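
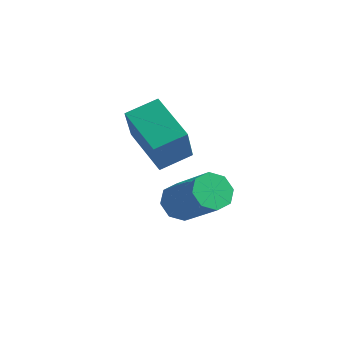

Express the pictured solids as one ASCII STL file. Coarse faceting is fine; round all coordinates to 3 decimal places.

solid 
facet normal -0.711 0.243 -0.660
outer loop
vertex -0.232 3.094 -3.472
vertex -0.717 2.912 -3.017
vertex -0.381 3.496 -3.164
endloop
endfacet
facet normal 0.644 0.601 -0.473
outer loop
vertex -0.232 3.094 -3.472
vertex -0.381 3.496 -3.164
vertex 1.183 2.61 -2.159
endloop
endfacet
facet normal 0.644 0.602 -0.472
outer loop
vertex 1.183 2.61 -2.159
vertex -0.381 3.496 -3.164
vertex 1.034 3.012 -1.85
endloop
endfacet
facet normal 0.711 -0.244 0.660
outer loop
vertex 1.183 2.61 -2.159
vertex 1.034 3.012 -1.85
vertex 0.697 2.428 -1.703
endloop
endfacet
facet normal -0.711 0.243 -0.660
outer loop
vertex -0.381 3.496 -3.164
vertex -0.717 2.912 -3.017
vertex -0.727 3.556 -2.769
endloop
endfacet
facet normal 0.257 0.963 0.078
outer loop
vertex -0.381 3.496 -3.164
vertex -0.727 3.556 -2.769
vertex 1.034 3.012 -1.85
endloop
endfacet
facet normal 0.257 0.963 0.079
outer loop
vertex 1.034 3.012 -1.85
vertex -0.727 3.556 -2.769
vertex 0.688 3.072 -1.456
endloop
endfacet
facet normal 0.710 -0.243 0.661
outer loop
vertex 1.034 3.012 -1.85
vertex 0.688 3.072 -1.456
vertex 0.697 2.428 -1.703
endloop
endfacet
facet normal -0.711 0.243 -0.659
outer loop
vertex -0.727 3.556 -2.769
vertex -0.717 2.912 -3.017
vertex -1.067 3.239 -2.519
endloop
endfacet
facet normal -0.281 0.762 0.584
outer loop
vertex -0.727 3.556 -2.769
vertex -1.067 3.239 -2.519
vertex 0.688 3.072 -1.456
endloop
endfacet
facet normal -0.282 0.761 0.585
outer loop
vertex 0.688 3.072 -1.456
vertex -1.067 3.239 -2.519
vertex 0.348 2.754 -1.206
endloop
endfacet
facet normal 0.712 -0.243 0.659
outer loop
vertex 0.688 3.072 -1.456
vertex 0.348 2.754 -1.206
vertex 0.697 2.428 -1.703
endloop
endfacet
facet normal -0.711 0.244 -0.660
outer loop
vertex -1.067 3.239 -2.519
vertex -0.717 2.912 -3.017
vertex -1.203 2.73 -2.561
endloop
endfacet
facet normal -0.655 0.113 0.747
outer loop
vertex -1.067 3.239 -2.519
vertex -1.203 2.73 -2.561
vertex 0.348 2.754 -1.206
endloop
endfacet
facet normal -0.655 0.113 0.747
outer loop
vertex 0.348 2.754 -1.206
vertex -1.203 2.73 -2.561
vertex 0.212 2.246 -1.248
endloop
endfacet
facet normal 0.711 -0.245 0.660
outer loop
vertex 0.348 2.754 -1.206
vertex 0.212 2.246 -1.248
vertex 0.697 2.428 -1.703
endloop
endfacet
facet normal -0.711 0.244 -0.660
outer loop
vertex -1.203 2.73 -2.561
vertex -0.717 2.912 -3.017
vertex -1.054 2.328 -2.87
endloop
endfacet
facet normal -0.644 -0.602 0.472
outer loop
vertex -1.203 2.73 -2.561
vertex -1.054 2.328 -2.87
vertex 0.212 2.246 -1.248
endloop
endfacet
facet normal -0.644 -0.601 0.473
outer loop
vertex 0.212 2.246 -1.248
vertex -1.054 2.328 -2.87
vertex 0.361 1.844 -1.556
endloop
endfacet
facet normal 0.711 -0.243 0.660
outer loop
vertex 0.212 2.246 -1.248
vertex 0.361 1.844 -1.556
vertex 0.697 2.428 -1.703
endloop
endfacet
facet normal -0.710 0.243 -0.661
outer loop
vertex -1.054 2.328 -2.87
vertex -0.717 2.912 -3.017
vertex -0.708 2.268 -3.264
endloop
endfacet
facet normal -0.257 -0.963 -0.079
outer loop
vertex -1.054 2.328 -2.87
vertex -0.708 2.268 -3.264
vertex 0.361 1.844 -1.556
endloop
endfacet
facet normal -0.257 -0.963 -0.078
outer loop
vertex 0.361 1.844 -1.556
vertex -0.708 2.268 -3.264
vertex 0.707 1.784 -1.951
endloop
endfacet
facet normal 0.711 -0.243 0.660
outer loop
vertex 0.361 1.844 -1.556
vertex 0.707 1.784 -1.951
vertex 0.697 2.428 -1.703
endloop
endfacet
facet normal -0.712 0.243 -0.659
outer loop
vertex -0.708 2.268 -3.264
vertex -0.717 2.912 -3.017
vertex -0.368 2.586 -3.514
endloop
endfacet
facet normal 0.282 -0.761 -0.584
outer loop
vertex -0.708 2.268 -3.264
vertex -0.368 2.586 -3.514
vertex 0.707 1.784 -1.951
endloop
endfacet
facet normal 0.281 -0.762 -0.584
outer loop
vertex 0.707 1.784 -1.951
vertex -0.368 2.586 -3.514
vertex 1.047 2.101 -2.201
endloop
endfacet
facet normal 0.711 -0.243 0.659
outer loop
vertex 0.707 1.784 -1.951
vertex 1.047 2.101 -2.201
vertex 0.697 2.428 -1.703
endloop
endfacet
facet normal -0.711 0.245 -0.660
outer loop
vertex -0.368 2.586 -3.514
vertex -0.717 2.912 -3.017
vertex -0.232 3.094 -3.472
endloop
endfacet
facet normal 0.655 -0.113 -0.747
outer loop
vertex -0.368 2.586 -3.514
vertex -0.232 3.094 -3.472
vertex 1.047 2.101 -2.201
endloop
endfacet
facet normal 0.655 -0.113 -0.747
outer loop
vertex 1.047 2.101 -2.201
vertex -0.232 3.094 -3.472
vertex 1.183 2.61 -2.159
endloop
endfacet
facet normal 0.711 -0.244 0.660
outer loop
vertex 1.047 2.101 -2.201
vertex 1.183 2.61 -2.159
vertex 0.697 2.428 -1.703
endloop
endfacet
facet normal -0.839 0.383 0.386
outer loop
vertex -1.946 1.846 0.973
vertex -1.379 2.733 1.326
vertex -2.248 2.598 -0.43
endloop
endfacet
facet normal -0.511 -0.799 -0.318
outer loop
vertex -0.821 1.947 -1.086
vertex -1.946 1.846 0.973
vertex -2.248 2.598 -0.43
endloop
endfacet
facet normal -0.839 0.383 0.386
outer loop
vertex -2.248 2.598 -0.43
vertex -1.379 2.733 1.326
vertex -1.681 3.485 -0.077
endloop
endfacet
facet normal -0.187 0.464 -0.866
outer loop
vertex -1.681 3.485 -0.077
vertex -0.821 1.947 -1.086
vertex -2.248 2.598 -0.43
endloop
endfacet
facet normal 0.187 -0.464 0.866
outer loop
vertex -1.946 1.846 0.973
vertex 0.048 2.082 0.67
vertex -1.379 2.733 1.326
endloop
endfacet
facet normal -0.511 -0.799 -0.318
outer loop
vertex -0.519 1.195 0.317
vertex -1.946 1.846 0.973
vertex -0.821 1.947 -1.086
endloop
endfacet
facet normal 0.187 -0.464 0.866
outer loop
vertex -0.519 1.195 0.317
vertex 0.048 2.082 0.67
vertex -1.946 1.846 0.973
endloop
endfacet
facet normal 0.511 0.799 0.318
outer loop
vertex -1.379 2.733 1.326
vertex 0.048 2.082 0.67
vertex -1.681 3.485 -0.077
endloop
endfacet
facet normal -0.187 0.464 -0.866
outer loop
vertex -0.254 2.834 -0.733
vertex -0.821 1.947 -1.086
vertex -1.681 3.485 -0.077
endloop
endfacet
facet normal 0.511 0.799 0.318
outer loop
vertex -1.681 3.485 -0.077
vertex 0.048 2.082 0.67
vertex -0.254 2.834 -0.733
endloop
endfacet
facet normal 0.839 -0.383 -0.386
outer loop
vertex -0.254 2.834 -0.733
vertex -0.519 1.195 0.317
vertex -0.821 1.947 -1.086
endloop
endfacet
facet normal 0.839 -0.383 -0.386
outer loop
vertex 0.048 2.082 0.67
vertex -0.519 1.195 0.317
vertex -0.254 2.834 -0.733
endloop
endfacet

endsolid


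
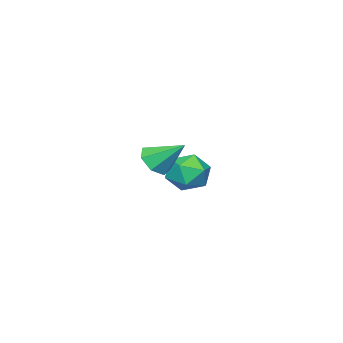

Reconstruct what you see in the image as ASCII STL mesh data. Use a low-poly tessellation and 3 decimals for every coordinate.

solid 
facet normal -0.778 0.090 0.621
outer loop
vertex -4.518 -2.488 -2.616
vertex -4.504 -3.734 -2.418
vertex -3.825 -2.97 -1.678
endloop
endfacet
facet normal -0.377 0.681 0.628
outer loop
vertex -4.518 -2.488 -2.616
vertex -3.825 -2.97 -1.678
vertex -3.357 -2.046 -2.398
endloop
endfacet
facet normal -0.349 0.936 -0.037
outer loop
vertex -4.518 -2.488 -2.616
vertex -3.357 -2.046 -2.398
vertex -3.746 -2.238 -3.583
endloop
endfacet
facet normal -0.734 0.504 -0.456
outer loop
vertex -4.518 -2.488 -2.616
vertex -3.746 -2.238 -3.583
vertex -4.455 -3.282 -3.595
endloop
endfacet
facet normal -0.999 -0.019 -0.049
outer loop
vertex -4.518 -2.488 -2.616
vertex -4.455 -3.282 -3.595
vertex -4.504 -3.734 -2.418
endloop
endfacet
facet normal 0.285 0.495 0.821
outer loop
vertex -3.357 -2.046 -2.398
vertex -3.825 -2.97 -1.678
vertex -2.625 -3.018 -2.065
endloop
endfacet
facet normal -0.365 -0.460 0.810
outer loop
vertex -3.825 -2.97 -1.678
vertex -4.504 -3.734 -2.418
vertex -3.334 -4.062 -2.077
endloop
endfacet
facet normal -0.721 -0.637 -0.275
outer loop
vertex -4.504 -3.734 -2.418
vertex -4.455 -3.282 -3.595
vertex -3.723 -4.254 -3.262
endloop
endfacet
facet normal -0.293 0.209 -0.933
outer loop
vertex -4.455 -3.282 -3.595
vertex -3.746 -2.238 -3.583
vertex -3.255 -3.33 -3.982
endloop
endfacet
facet normal 0.329 0.909 -0.255
outer loop
vertex -3.746 -2.238 -3.583
vertex -3.357 -2.046 -2.398
vertex -2.576 -2.566 -3.242
endloop
endfacet
facet normal 0.734 -0.504 0.456
outer loop
vertex -2.562 -3.812 -3.044
vertex -2.625 -3.018 -2.065
vertex -3.334 -4.062 -2.077
endloop
endfacet
facet normal 0.349 -0.936 0.037
outer loop
vertex -2.562 -3.812 -3.044
vertex -3.334 -4.062 -2.077
vertex -3.723 -4.254 -3.262
endloop
endfacet
facet normal 0.377 -0.681 -0.628
outer loop
vertex -2.562 -3.812 -3.044
vertex -3.723 -4.254 -3.262
vertex -3.255 -3.33 -3.982
endloop
endfacet
facet normal 0.778 -0.090 -0.621
outer loop
vertex -2.562 -3.812 -3.044
vertex -3.255 -3.33 -3.982
vertex -2.576 -2.566 -3.242
endloop
endfacet
facet normal 0.999 0.019 0.049
outer loop
vertex -2.562 -3.812 -3.044
vertex -2.576 -2.566 -3.242
vertex -2.625 -3.018 -2.065
endloop
endfacet
facet normal 0.293 -0.209 0.933
outer loop
vertex -3.334 -4.062 -2.077
vertex -2.625 -3.018 -2.065
vertex -3.825 -2.97 -1.678
endloop
endfacet
facet normal -0.329 -0.909 0.255
outer loop
vertex -3.723 -4.254 -3.262
vertex -3.334 -4.062 -2.077
vertex -4.504 -3.734 -2.418
endloop
endfacet
facet normal -0.285 -0.495 -0.821
outer loop
vertex -3.255 -3.33 -3.982
vertex -3.723 -4.254 -3.262
vertex -4.455 -3.282 -3.595
endloop
endfacet
facet normal 0.365 0.460 -0.810
outer loop
vertex -2.576 -2.566 -3.242
vertex -3.255 -3.33 -3.982
vertex -3.746 -2.238 -3.583
endloop
endfacet
facet normal 0.721 0.637 0.275
outer loop
vertex -2.625 -3.018 -2.065
vertex -2.576 -2.566 -3.242
vertex -3.357 -2.046 -2.398
endloop
endfacet
facet normal 0.130 -0.770 -0.624
outer loop
vertex 3.283 -0.814 0.547
vertex 2.422 -0.66 0.177
vertex 3.258 -0.298 -0.095
endloop
endfacet
facet normal 0.847 0.431 0.313
outer loop
vertex 3.283 -0.814 0.547
vertex 3.258 -0.298 -0.095
vertex 2.178 0.78 1.343
endloop
endfacet
facet normal 0.131 -0.771 -0.623
outer loop
vertex 3.258 -0.298 -0.095
vertex 2.422 -0.66 0.177
vertex 2.603 -0.055 -0.533
endloop
endfacet
facet normal 0.485 0.835 -0.262
outer loop
vertex 3.258 -0.298 -0.095
vertex 2.603 -0.055 -0.533
vertex 2.178 0.78 1.343
endloop
endfacet
facet normal 0.131 -0.771 -0.623
outer loop
vertex 2.603 -0.055 -0.533
vertex 2.422 -0.66 0.177
vertex 1.812 -0.267 -0.437
endloop
endfacet
facet normal -0.282 0.851 -0.443
outer loop
vertex 2.603 -0.055 -0.533
vertex 1.812 -0.267 -0.437
vertex 2.178 0.78 1.343
endloop
endfacet
facet normal 0.132 -0.770 -0.624
outer loop
vertex 1.812 -0.267 -0.437
vertex 2.422 -0.66 0.177
vertex 1.481 -0.776 0.121
endloop
endfacet
facet normal -0.879 0.468 -0.095
outer loop
vertex 1.812 -0.267 -0.437
vertex 1.481 -0.776 0.121
vertex 2.178 0.78 1.343
endloop
endfacet
facet normal 0.132 -0.770 -0.624
outer loop
vertex 1.481 -0.776 0.121
vertex 2.422 -0.66 0.177
vertex 1.859 -1.197 0.721
endloop
endfacet
facet normal -0.854 -0.026 0.520
outer loop
vertex 1.481 -0.776 0.121
vertex 1.859 -1.197 0.721
vertex 2.178 0.78 1.343
endloop
endfacet
facet normal 0.131 -0.770 -0.625
outer loop
vertex 1.859 -1.197 0.721
vertex 2.422 -0.66 0.177
vertex 2.661 -1.214 0.91
endloop
endfacet
facet normal -0.227 -0.259 0.939
outer loop
vertex 1.859 -1.197 0.721
vertex 2.661 -1.214 0.91
vertex 2.178 0.78 1.343
endloop
endfacet
facet normal 0.131 -0.770 -0.625
outer loop
vertex 2.661 -1.214 0.91
vertex 2.422 -0.66 0.177
vertex 3.283 -0.814 0.547
endloop
endfacet
facet normal 0.530 -0.056 0.846
outer loop
vertex 2.661 -1.214 0.91
vertex 3.283 -0.814 0.547
vertex 2.178 0.78 1.343
endloop
endfacet

endsolid


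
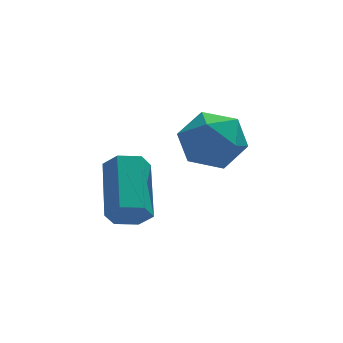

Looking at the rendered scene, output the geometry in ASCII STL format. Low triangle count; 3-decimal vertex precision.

solid 
facet normal -0.644 0.687 0.335
outer loop
vertex 1.437 1.383 2.825
vertex 0.827 0.517 3.429
vertex 1.743 1.11 3.974
endloop
endfacet
facet normal 0.001 0.973 0.231
outer loop
vertex 1.437 1.383 2.825
vertex 1.743 1.11 3.974
vertex 2.613 1.307 3.141
endloop
endfacet
facet normal 0.178 0.873 -0.453
outer loop
vertex 1.437 1.383 2.825
vertex 2.613 1.307 3.141
vertex 2.234 0.835 2.082
endloop
endfacet
facet normal -0.357 0.526 -0.772
outer loop
vertex 1.437 1.383 2.825
vertex 2.234 0.835 2.082
vertex 1.131 0.347 2.26
endloop
endfacet
facet normal -0.866 0.411 -0.285
outer loop
vertex 1.437 1.383 2.825
vertex 1.131 0.347 2.26
vertex 0.827 0.517 3.429
endloop
endfacet
facet normal 0.469 0.614 0.635
outer loop
vertex 2.613 1.307 3.141
vertex 1.743 1.11 3.974
vertex 2.729 0.393 3.94
endloop
endfacet
facet normal -0.576 0.152 0.803
outer loop
vertex 1.743 1.11 3.974
vertex 0.827 0.517 3.429
vertex 1.626 -0.095 4.118
endloop
endfacet
facet normal -0.935 -0.294 -0.200
outer loop
vertex 0.827 0.517 3.429
vertex 1.131 0.347 2.26
vertex 1.247 -0.567 3.059
endloop
endfacet
facet normal -0.112 -0.107 -0.988
outer loop
vertex 1.131 0.347 2.26
vertex 2.234 0.835 2.082
vertex 2.117 -0.37 2.226
endloop
endfacet
facet normal 0.755 0.454 -0.473
outer loop
vertex 2.234 0.835 2.082
vertex 2.613 1.307 3.141
vertex 3.033 0.223 2.771
endloop
endfacet
facet normal 0.357 -0.526 0.772
outer loop
vertex 2.423 -0.643 3.375
vertex 2.729 0.393 3.94
vertex 1.626 -0.095 4.118
endloop
endfacet
facet normal -0.178 -0.873 0.453
outer loop
vertex 2.423 -0.643 3.375
vertex 1.626 -0.095 4.118
vertex 1.247 -0.567 3.059
endloop
endfacet
facet normal -0.001 -0.973 -0.231
outer loop
vertex 2.423 -0.643 3.375
vertex 1.247 -0.567 3.059
vertex 2.117 -0.37 2.226
endloop
endfacet
facet normal 0.644 -0.687 -0.335
outer loop
vertex 2.423 -0.643 3.375
vertex 2.117 -0.37 2.226
vertex 3.033 0.223 2.771
endloop
endfacet
facet normal 0.866 -0.411 0.285
outer loop
vertex 2.423 -0.643 3.375
vertex 3.033 0.223 2.771
vertex 2.729 0.393 3.94
endloop
endfacet
facet normal 0.112 0.107 0.988
outer loop
vertex 1.626 -0.095 4.118
vertex 2.729 0.393 3.94
vertex 1.743 1.11 3.974
endloop
endfacet
facet normal -0.755 -0.454 0.473
outer loop
vertex 1.247 -0.567 3.059
vertex 1.626 -0.095 4.118
vertex 0.827 0.517 3.429
endloop
endfacet
facet normal -0.469 -0.614 -0.635
outer loop
vertex 2.117 -0.37 2.226
vertex 1.247 -0.567 3.059
vertex 1.131 0.347 2.26
endloop
endfacet
facet normal 0.576 -0.152 -0.803
outer loop
vertex 3.033 0.223 2.771
vertex 2.117 -0.37 2.226
vertex 2.234 0.835 2.082
endloop
endfacet
facet normal 0.935 0.294 0.200
outer loop
vertex 2.729 0.393 3.94
vertex 3.033 0.223 2.771
vertex 2.613 1.307 3.141
endloop
endfacet
facet normal -0.132 -0.872 -0.471
outer loop
vertex -0.942 -3.248 2.691
vertex -1.335 -2.911 2.177
vertex -0.613 -2.978 2.098
endloop
endfacet
facet normal 0.883 -0.321 0.344
outer loop
vertex -0.942 -3.248 2.691
vertex -0.613 -2.978 2.098
vertex -0.651 -1.347 3.717
endloop
endfacet
facet normal 0.883 -0.321 0.344
outer loop
vertex -0.651 -1.347 3.717
vertex -0.613 -2.978 2.098
vertex -0.322 -1.077 3.124
endloop
endfacet
facet normal 0.133 0.872 0.471
outer loop
vertex -0.651 -1.347 3.717
vertex -0.322 -1.077 3.124
vertex -1.045 -1.009 3.203
endloop
endfacet
facet normal -0.132 -0.872 -0.471
outer loop
vertex -0.613 -2.978 2.098
vertex -1.335 -2.911 2.177
vertex -1.006 -2.641 1.584
endloop
endfacet
facet normal 0.832 0.160 -0.531
outer loop
vertex -0.613 -2.978 2.098
vertex -1.006 -2.641 1.584
vertex -0.322 -1.077 3.124
endloop
endfacet
facet normal 0.831 0.160 -0.532
outer loop
vertex -0.322 -1.077 3.124
vertex -1.006 -2.641 1.584
vertex -0.716 -0.739 2.61
endloop
endfacet
facet normal 0.133 0.872 0.471
outer loop
vertex -0.322 -1.077 3.124
vertex -0.716 -0.739 2.61
vertex -1.045 -1.009 3.203
endloop
endfacet
facet normal -0.133 -0.872 -0.471
outer loop
vertex -1.006 -2.641 1.584
vertex -1.335 -2.911 2.177
vertex -1.729 -2.573 1.663
endloop
endfacet
facet normal -0.051 0.480 -0.876
outer loop
vertex -1.006 -2.641 1.584
vertex -1.729 -2.573 1.663
vertex -0.716 -0.739 2.61
endloop
endfacet
facet normal -0.051 0.480 -0.876
outer loop
vertex -0.716 -0.739 2.61
vertex -1.729 -2.573 1.663
vertex -1.438 -0.672 2.689
endloop
endfacet
facet normal 0.132 0.872 0.471
outer loop
vertex -0.716 -0.739 2.61
vertex -1.438 -0.672 2.689
vertex -1.045 -1.009 3.203
endloop
endfacet
facet normal -0.133 -0.872 -0.471
outer loop
vertex -1.729 -2.573 1.663
vertex -1.335 -2.911 2.177
vertex -2.058 -2.843 2.256
endloop
endfacet
facet normal -0.883 0.321 -0.344
outer loop
vertex -1.729 -2.573 1.663
vertex -2.058 -2.843 2.256
vertex -1.438 -0.672 2.689
endloop
endfacet
facet normal -0.883 0.321 -0.344
outer loop
vertex -1.438 -0.672 2.689
vertex -2.058 -2.843 2.256
vertex -1.767 -0.942 3.282
endloop
endfacet
facet normal 0.132 0.872 0.471
outer loop
vertex -1.438 -0.672 2.689
vertex -1.767 -0.942 3.282
vertex -1.045 -1.009 3.203
endloop
endfacet
facet normal -0.133 -0.872 -0.471
outer loop
vertex -2.058 -2.843 2.256
vertex -1.335 -2.911 2.177
vertex -1.664 -3.181 2.77
endloop
endfacet
facet normal -0.831 -0.160 0.532
outer loop
vertex -2.058 -2.843 2.256
vertex -1.664 -3.181 2.77
vertex -1.767 -0.942 3.282
endloop
endfacet
facet normal -0.832 -0.160 0.531
outer loop
vertex -1.767 -0.942 3.282
vertex -1.664 -3.181 2.77
vertex -1.374 -1.279 3.796
endloop
endfacet
facet normal 0.132 0.872 0.471
outer loop
vertex -1.767 -0.942 3.282
vertex -1.374 -1.279 3.796
vertex -1.045 -1.009 3.203
endloop
endfacet
facet normal -0.132 -0.872 -0.471
outer loop
vertex -1.664 -3.181 2.77
vertex -1.335 -2.911 2.177
vertex -0.942 -3.248 2.691
endloop
endfacet
facet normal 0.051 -0.480 0.876
outer loop
vertex -1.664 -3.181 2.77
vertex -0.942 -3.248 2.691
vertex -1.374 -1.279 3.796
endloop
endfacet
facet normal 0.051 -0.480 0.876
outer loop
vertex -1.374 -1.279 3.796
vertex -0.942 -3.248 2.691
vertex -0.651 -1.347 3.717
endloop
endfacet
facet normal 0.133 0.872 0.471
outer loop
vertex -1.374 -1.279 3.796
vertex -0.651 -1.347 3.717
vertex -1.045 -1.009 3.203
endloop
endfacet

endsolid


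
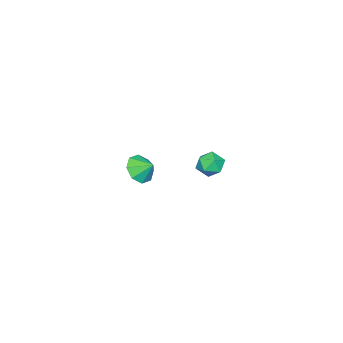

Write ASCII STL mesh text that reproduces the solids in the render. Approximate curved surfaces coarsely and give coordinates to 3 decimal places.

solid 
facet normal 0.012 -0.797 -0.604
outer loop
vertex 4.34 -1.457 -0.32
vertex 3.746 -1.956 0.327
vertex 3.588 -1.355 -0.469
endloop
endfacet
facet normal 0.168 0.968 -0.186
outer loop
vertex 4.34 -1.457 -0.32
vertex 3.588 -1.355 -0.469
vertex 3.734 -1.104 0.973
endloop
endfacet
facet normal 0.012 -0.797 -0.604
outer loop
vertex 3.588 -1.355 -0.469
vertex 3.746 -1.956 0.327
vertex 2.929 -1.605 -0.152
endloop
endfacet
facet normal -0.401 0.908 -0.118
outer loop
vertex 3.588 -1.355 -0.469
vertex 2.929 -1.605 -0.152
vertex 3.734 -1.104 0.973
endloop
endfacet
facet normal 0.012 -0.797 -0.604
outer loop
vertex 2.929 -1.605 -0.152
vertex 3.746 -1.956 0.327
vertex 2.749 -2.061 0.446
endloop
endfacet
facet normal -0.740 0.623 0.252
outer loop
vertex 2.929 -1.605 -0.152
vertex 2.749 -2.061 0.446
vertex 3.734 -1.104 0.973
endloop
endfacet
facet normal 0.012 -0.797 -0.604
outer loop
vertex 2.749 -2.061 0.446
vertex 3.746 -1.956 0.327
vertex 3.152 -2.455 0.973
endloop
endfacet
facet normal -0.650 0.280 0.706
outer loop
vertex 2.749 -2.061 0.446
vertex 3.152 -2.455 0.973
vertex 3.734 -1.104 0.973
endloop
endfacet
facet normal 0.011 -0.796 -0.605
outer loop
vertex 3.152 -2.455 0.973
vertex 3.746 -1.956 0.327
vertex 3.904 -2.558 1.122
endloop
endfacet
facet normal -0.183 0.079 0.980
outer loop
vertex 3.152 -2.455 0.973
vertex 3.904 -2.558 1.122
vertex 3.734 -1.104 0.973
endloop
endfacet
facet normal 0.011 -0.796 -0.605
outer loop
vertex 3.904 -2.558 1.122
vertex 3.746 -1.956 0.327
vertex 4.563 -2.308 0.805
endloop
endfacet
facet normal 0.386 0.139 0.912
outer loop
vertex 3.904 -2.558 1.122
vertex 4.563 -2.308 0.805
vertex 3.734 -1.104 0.973
endloop
endfacet
facet normal 0.011 -0.796 -0.605
outer loop
vertex 4.563 -2.308 0.805
vertex 3.746 -1.956 0.327
vertex 4.744 -1.852 0.208
endloop
endfacet
facet normal 0.725 0.423 0.543
outer loop
vertex 4.563 -2.308 0.805
vertex 4.744 -1.852 0.208
vertex 3.734 -1.104 0.973
endloop
endfacet
facet normal 0.011 -0.797 -0.604
outer loop
vertex 4.744 -1.852 0.208
vertex 3.746 -1.956 0.327
vertex 4.34 -1.457 -0.32
endloop
endfacet
facet normal 0.635 0.767 0.088
outer loop
vertex 4.744 -1.852 0.208
vertex 4.34 -1.457 -0.32
vertex 3.734 -1.104 0.973
endloop
endfacet
facet normal -0.273 0.484 0.831
outer loop
vertex -4.41 -1.321 -3.552
vertex -4.292 -2.142 -3.035
vertex -3.543 -1.524 -3.149
endloop
endfacet
facet normal 0.044 0.927 0.371
outer loop
vertex -4.41 -1.321 -3.552
vertex -3.543 -1.524 -3.149
vertex -3.587 -1.159 -4.055
endloop
endfacet
facet normal -0.326 0.915 -0.238
outer loop
vertex -4.41 -1.321 -3.552
vertex -3.587 -1.159 -4.055
vertex -4.364 -1.552 -4.501
endloop
endfacet
facet normal -0.872 0.464 -0.155
outer loop
vertex -4.41 -1.321 -3.552
vertex -4.364 -1.552 -4.501
vertex -4.799 -2.159 -3.871
endloop
endfacet
facet normal -0.840 0.198 0.505
outer loop
vertex -4.41 -1.321 -3.552
vertex -4.799 -2.159 -3.871
vertex -4.292 -2.142 -3.035
endloop
endfacet
facet normal 0.699 0.674 0.238
outer loop
vertex -3.587 -1.159 -4.055
vertex -3.543 -1.524 -3.149
vertex -2.961 -1.881 -3.849
endloop
endfacet
facet normal 0.185 -0.043 0.982
outer loop
vertex -3.543 -1.524 -3.149
vertex -4.292 -2.142 -3.035
vertex -3.396 -2.488 -3.219
endloop
endfacet
facet normal -0.733 -0.506 0.455
outer loop
vertex -4.292 -2.142 -3.035
vertex -4.799 -2.159 -3.871
vertex -4.173 -2.881 -3.665
endloop
endfacet
facet normal -0.785 -0.075 -0.615
outer loop
vertex -4.799 -2.159 -3.871
vertex -4.364 -1.552 -4.501
vertex -4.217 -2.516 -4.571
endloop
endfacet
facet normal 0.099 0.655 -0.749
outer loop
vertex -4.364 -1.552 -4.501
vertex -3.587 -1.159 -4.055
vertex -3.468 -1.898 -4.685
endloop
endfacet
facet normal 0.872 -0.464 0.155
outer loop
vertex -3.35 -2.719 -4.168
vertex -2.961 -1.881 -3.849
vertex -3.396 -2.488 -3.219
endloop
endfacet
facet normal 0.326 -0.915 0.238
outer loop
vertex -3.35 -2.719 -4.168
vertex -3.396 -2.488 -3.219
vertex -4.173 -2.881 -3.665
endloop
endfacet
facet normal -0.044 -0.927 -0.371
outer loop
vertex -3.35 -2.719 -4.168
vertex -4.173 -2.881 -3.665
vertex -4.217 -2.516 -4.571
endloop
endfacet
facet normal 0.273 -0.484 -0.831
outer loop
vertex -3.35 -2.719 -4.168
vertex -4.217 -2.516 -4.571
vertex -3.468 -1.898 -4.685
endloop
endfacet
facet normal 0.840 -0.198 -0.505
outer loop
vertex -3.35 -2.719 -4.168
vertex -3.468 -1.898 -4.685
vertex -2.961 -1.881 -3.849
endloop
endfacet
facet normal 0.785 0.075 0.615
outer loop
vertex -3.396 -2.488 -3.219
vertex -2.961 -1.881 -3.849
vertex -3.543 -1.524 -3.149
endloop
endfacet
facet normal -0.099 -0.655 0.749
outer loop
vertex -4.173 -2.881 -3.665
vertex -3.396 -2.488 -3.219
vertex -4.292 -2.142 -3.035
endloop
endfacet
facet normal -0.699 -0.674 -0.238
outer loop
vertex -4.217 -2.516 -4.571
vertex -4.173 -2.881 -3.665
vertex -4.799 -2.159 -3.871
endloop
endfacet
facet normal -0.185 0.043 -0.982
outer loop
vertex -3.468 -1.898 -4.685
vertex -4.217 -2.516 -4.571
vertex -4.364 -1.552 -4.501
endloop
endfacet
facet normal 0.733 0.506 -0.455
outer loop
vertex -2.961 -1.881 -3.849
vertex -3.468 -1.898 -4.685
vertex -3.587 -1.159 -4.055
endloop
endfacet

endsolid


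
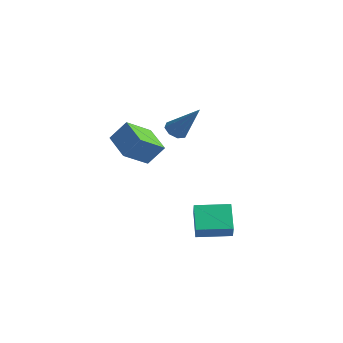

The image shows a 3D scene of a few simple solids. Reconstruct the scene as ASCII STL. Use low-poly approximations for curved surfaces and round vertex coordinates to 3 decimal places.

solid 
facet normal -0.894 0.313 0.321
outer loop
vertex -1.677 -0.105 1.724
vertex -1.509 1.22 0.898
vertex -2.217 -0.646 0.747
endloop
endfacet
facet normal -0.107 -0.843 0.526
outer loop
vertex -0.751 -1.16 0.222
vertex -1.677 -0.105 1.724
vertex -2.217 -0.646 0.747
endloop
endfacet
facet normal -0.894 0.313 0.321
outer loop
vertex -2.217 -0.646 0.747
vertex -1.509 1.22 0.898
vertex -2.049 0.679 -0.079
endloop
endfacet
facet normal -0.435 -0.436 -0.788
outer loop
vertex -2.049 0.679 -0.079
vertex -0.751 -1.16 0.222
vertex -2.217 -0.646 0.747
endloop
endfacet
facet normal 0.435 0.436 0.788
outer loop
vertex -1.677 -0.105 1.724
vertex -0.043 0.706 0.373
vertex -1.509 1.22 0.898
endloop
endfacet
facet normal -0.107 -0.843 0.526
outer loop
vertex -0.211 -0.619 1.199
vertex -1.677 -0.105 1.724
vertex -0.751 -1.16 0.222
endloop
endfacet
facet normal 0.435 0.436 0.788
outer loop
vertex -0.211 -0.619 1.199
vertex -0.043 0.706 0.373
vertex -1.677 -0.105 1.724
endloop
endfacet
facet normal 0.107 0.843 -0.526
outer loop
vertex -1.509 1.22 0.898
vertex -0.043 0.706 0.373
vertex -2.049 0.679 -0.079
endloop
endfacet
facet normal -0.435 -0.436 -0.788
outer loop
vertex -0.583 0.165 -0.604
vertex -0.751 -1.16 0.222
vertex -2.049 0.679 -0.079
endloop
endfacet
facet normal 0.107 0.843 -0.526
outer loop
vertex -2.049 0.679 -0.079
vertex -0.043 0.706 0.373
vertex -0.583 0.165 -0.604
endloop
endfacet
facet normal 0.894 -0.313 -0.321
outer loop
vertex -0.583 0.165 -0.604
vertex -0.211 -0.619 1.199
vertex -0.751 -1.16 0.222
endloop
endfacet
facet normal 0.894 -0.313 -0.321
outer loop
vertex -0.043 0.706 0.373
vertex -0.211 -0.619 1.199
vertex -0.583 0.165 -0.604
endloop
endfacet
facet normal -0.626 -0.128 -0.769
outer loop
vertex 1.149 0.338 1.437
vertex 0.731 0.634 1.728
vertex 1.162 0.781 1.353
endloop
endfacet
facet normal 0.918 -0.100 -0.384
outer loop
vertex 1.149 0.338 1.437
vertex 1.162 0.781 1.353
vertex 1.969 0.886 3.252
endloop
endfacet
facet normal -0.626 -0.127 -0.769
outer loop
vertex 1.162 0.781 1.353
vertex 0.731 0.634 1.728
vertex 0.922 1.139 1.489
endloop
endfacet
facet normal 0.717 0.609 -0.338
outer loop
vertex 1.162 0.781 1.353
vertex 0.922 1.139 1.489
vertex 1.969 0.886 3.252
endloop
endfacet
facet normal -0.626 -0.127 -0.769
outer loop
vertex 0.922 1.139 1.489
vertex 0.731 0.634 1.728
vertex 0.57 1.201 1.765
endloop
endfacet
facet normal 0.193 0.981 0.026
outer loop
vertex 0.922 1.139 1.489
vertex 0.57 1.201 1.765
vertex 1.969 0.886 3.252
endloop
endfacet
facet normal -0.625 -0.127 -0.770
outer loop
vertex 0.57 1.201 1.765
vertex 0.731 0.634 1.728
vertex 0.312 0.931 2.019
endloop
endfacet
facet normal -0.347 0.797 0.495
outer loop
vertex 0.57 1.201 1.765
vertex 0.312 0.931 2.019
vertex 1.969 0.886 3.252
endloop
endfacet
facet normal -0.625 -0.128 -0.770
outer loop
vertex 0.312 0.931 2.019
vertex 0.731 0.634 1.728
vertex 0.299 0.488 2.103
endloop
endfacet
facet normal -0.586 0.168 0.793
outer loop
vertex 0.312 0.931 2.019
vertex 0.299 0.488 2.103
vertex 1.969 0.886 3.252
endloop
endfacet
facet normal -0.625 -0.127 -0.770
outer loop
vertex 0.299 0.488 2.103
vertex 0.731 0.634 1.728
vertex 0.539 0.13 1.967
endloop
endfacet
facet normal -0.385 -0.542 0.747
outer loop
vertex 0.299 0.488 2.103
vertex 0.539 0.13 1.967
vertex 1.969 0.886 3.252
endloop
endfacet
facet normal -0.626 -0.127 -0.770
outer loop
vertex 0.539 0.13 1.967
vertex 0.731 0.634 1.728
vertex 0.891 0.068 1.691
endloop
endfacet
facet normal 0.139 -0.913 0.383
outer loop
vertex 0.539 0.13 1.967
vertex 0.891 0.068 1.691
vertex 1.969 0.886 3.252
endloop
endfacet
facet normal -0.626 -0.127 -0.770
outer loop
vertex 0.891 0.068 1.691
vertex 0.731 0.634 1.728
vertex 1.149 0.338 1.437
endloop
endfacet
facet normal 0.679 -0.730 -0.086
outer loop
vertex 0.891 0.068 1.691
vertex 1.149 0.338 1.437
vertex 1.969 0.886 3.252
endloop
endfacet
facet normal -0.603 0.513 0.611
outer loop
vertex 1.959 0.551 -2.509
vertex 3.049 1.789 -2.472
vertex 1.556 0.926 -3.221
endloop
endfacet
facet normal -0.660 -0.751 -0.022
outer loop
vertex 2.491 0.131 -4.168
vertex 1.959 0.551 -2.509
vertex 1.556 0.926 -3.221
endloop
endfacet
facet normal -0.603 0.514 0.610
outer loop
vertex 1.556 0.926 -3.221
vertex 3.049 1.789 -2.472
vertex 2.647 2.164 -3.185
endloop
endfacet
facet normal -0.447 0.417 -0.791
outer loop
vertex 2.647 2.164 -3.185
vertex 2.491 0.131 -4.168
vertex 1.556 0.926 -3.221
endloop
endfacet
facet normal 0.447 -0.417 0.791
outer loop
vertex 1.959 0.551 -2.509
vertex 3.984 0.994 -3.419
vertex 3.049 1.789 -2.472
endloop
endfacet
facet normal -0.661 -0.750 -0.022
outer loop
vertex 2.893 -0.244 -3.455
vertex 1.959 0.551 -2.509
vertex 2.491 0.131 -4.168
endloop
endfacet
facet normal 0.447 -0.417 0.792
outer loop
vertex 2.893 -0.244 -3.455
vertex 3.984 0.994 -3.419
vertex 1.959 0.551 -2.509
endloop
endfacet
facet normal 0.661 0.750 0.022
outer loop
vertex 3.049 1.789 -2.472
vertex 3.984 0.994 -3.419
vertex 2.647 2.164 -3.185
endloop
endfacet
facet normal -0.447 0.417 -0.792
outer loop
vertex 3.581 1.369 -4.131
vertex 2.491 0.131 -4.168
vertex 2.647 2.164 -3.185
endloop
endfacet
facet normal 0.661 0.751 0.021
outer loop
vertex 2.647 2.164 -3.185
vertex 3.984 0.994 -3.419
vertex 3.581 1.369 -4.131
endloop
endfacet
facet normal 0.604 -0.513 -0.610
outer loop
vertex 3.581 1.369 -4.131
vertex 2.893 -0.244 -3.455
vertex 2.491 0.131 -4.168
endloop
endfacet
facet normal 0.602 -0.513 -0.611
outer loop
vertex 3.984 0.994 -3.419
vertex 2.893 -0.244 -3.455
vertex 3.581 1.369 -4.131
endloop
endfacet

endsolid


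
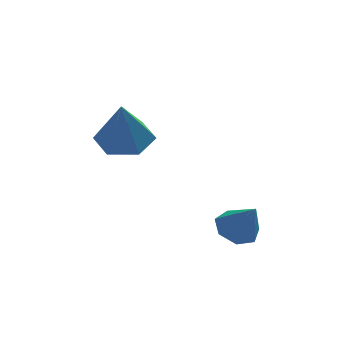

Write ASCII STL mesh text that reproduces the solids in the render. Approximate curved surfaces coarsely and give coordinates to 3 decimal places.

solid 
facet normal -0.334 0.434 -0.837
outer loop
vertex 3.304 0.894 -1.346
vertex 2.917 0.328 -1.485
vertex 2.741 0.898 -1.119
endloop
endfacet
facet normal 0.298 0.616 0.729
outer loop
vertex 3.304 0.894 -1.346
vertex 2.741 0.898 -1.119
vertex 3.343 -0.228 -0.415
endloop
endfacet
facet normal -0.333 0.434 -0.837
outer loop
vertex 2.741 0.898 -1.119
vertex 2.917 0.328 -1.485
vertex 2.31 0.473 -1.168
endloop
endfacet
facet normal -0.409 0.316 0.856
outer loop
vertex 2.741 0.898 -1.119
vertex 2.31 0.473 -1.168
vertex 3.343 -0.228 -0.415
endloop
endfacet
facet normal -0.333 0.435 -0.837
outer loop
vertex 2.31 0.473 -1.168
vertex 2.917 0.328 -1.485
vertex 2.336 -0.061 -1.456
endloop
endfacet
facet normal -0.697 -0.366 0.616
outer loop
vertex 2.31 0.473 -1.168
vertex 2.336 -0.061 -1.456
vertex 3.343 -0.228 -0.415
endloop
endfacet
facet normal -0.333 0.435 -0.836
outer loop
vertex 2.336 -0.061 -1.456
vertex 2.917 0.328 -1.485
vertex 2.799 -0.302 -1.766
endloop
endfacet
facet normal -0.350 -0.917 0.191
outer loop
vertex 2.336 -0.061 -1.456
vertex 2.799 -0.302 -1.766
vertex 3.343 -0.228 -0.415
endloop
endfacet
facet normal -0.334 0.435 -0.836
outer loop
vertex 2.799 -0.302 -1.766
vertex 2.917 0.328 -1.485
vertex 3.351 -0.068 -1.865
endloop
endfacet
facet normal 0.373 -0.922 -0.100
outer loop
vertex 2.799 -0.302 -1.766
vertex 3.351 -0.068 -1.865
vertex 3.343 -0.228 -0.415
endloop
endfacet
facet normal -0.335 0.435 -0.836
outer loop
vertex 3.351 -0.068 -1.865
vertex 2.917 0.328 -1.485
vertex 3.576 0.464 -1.678
endloop
endfacet
facet normal 0.925 -0.378 -0.037
outer loop
vertex 3.351 -0.068 -1.865
vertex 3.576 0.464 -1.678
vertex 3.343 -0.228 -0.415
endloop
endfacet
facet normal -0.335 0.434 -0.836
outer loop
vertex 3.576 0.464 -1.678
vertex 2.917 0.328 -1.485
vertex 3.304 0.894 -1.346
endloop
endfacet
facet normal 0.892 0.307 0.333
outer loop
vertex 3.576 0.464 -1.678
vertex 3.304 0.894 -1.346
vertex 3.343 -0.228 -0.415
endloop
endfacet
facet normal 0.087 0.337 -0.937
outer loop
vertex 0.576 2.957 1.563
vertex 0.003 2.323 1.282
vertex -0.308 3.126 1.542
endloop
endfacet
facet normal 0.116 0.696 0.709
outer loop
vertex 0.576 2.957 1.563
vertex -0.308 3.126 1.542
vertex -0.143 1.757 2.858
endloop
endfacet
facet normal 0.087 0.337 -0.937
outer loop
vertex -0.308 3.126 1.542
vertex 0.003 2.323 1.282
vertex -0.881 2.492 1.261
endloop
endfacet
facet normal -0.731 0.425 0.533
outer loop
vertex -0.308 3.126 1.542
vertex -0.881 2.492 1.261
vertex -0.143 1.757 2.858
endloop
endfacet
facet normal 0.086 0.336 -0.938
outer loop
vertex -0.881 2.492 1.261
vertex 0.003 2.323 1.282
vertex -0.571 1.688 1.002
endloop
endfacet
facet normal -0.885 -0.412 0.219
outer loop
vertex -0.881 2.492 1.261
vertex -0.571 1.688 1.002
vertex -0.143 1.757 2.858
endloop
endfacet
facet normal 0.086 0.336 -0.938
outer loop
vertex -0.571 1.688 1.002
vertex 0.003 2.323 1.282
vertex 0.313 1.519 1.023
endloop
endfacet
facet normal -0.189 -0.979 0.080
outer loop
vertex -0.571 1.688 1.002
vertex 0.313 1.519 1.023
vertex -0.143 1.757 2.858
endloop
endfacet
facet normal 0.087 0.336 -0.938
outer loop
vertex 0.313 1.519 1.023
vertex 0.003 2.323 1.282
vertex 0.886 2.153 1.303
endloop
endfacet
facet normal 0.658 -0.708 0.255
outer loop
vertex 0.313 1.519 1.023
vertex 0.886 2.153 1.303
vertex -0.143 1.757 2.858
endloop
endfacet
facet normal 0.087 0.337 -0.938
outer loop
vertex 0.886 2.153 1.303
vertex 0.003 2.323 1.282
vertex 0.576 2.957 1.563
endloop
endfacet
facet normal 0.812 0.129 0.570
outer loop
vertex 0.886 2.153 1.303
vertex 0.576 2.957 1.563
vertex -0.143 1.757 2.858
endloop
endfacet

endsolid


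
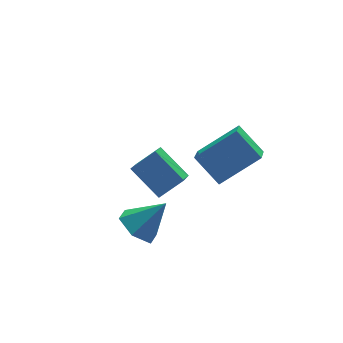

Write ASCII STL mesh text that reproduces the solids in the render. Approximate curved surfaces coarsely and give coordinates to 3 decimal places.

solid 
facet normal -0.814 0.113 -0.570
outer loop
vertex 0.485 0.217 2.621
vertex 1.086 1.185 1.956
vertex 1.023 -0.782 1.655
endloop
endfacet
facet normal -0.455 -0.733 0.505
outer loop
vertex 2.634 -1.005 2.784
vertex 0.485 0.217 2.621
vertex 1.023 -0.782 1.655
endloop
endfacet
facet normal -0.813 0.113 -0.570
outer loop
vertex 1.023 -0.782 1.655
vertex 1.086 1.185 1.956
vertex 1.625 0.187 0.989
endloop
endfacet
facet normal 0.362 -0.670 -0.648
outer loop
vertex 1.625 0.187 0.989
vertex 2.634 -1.005 2.784
vertex 1.023 -0.782 1.655
endloop
endfacet
facet normal -0.362 0.670 0.648
outer loop
vertex 0.485 0.217 2.621
vertex 2.697 0.962 3.085
vertex 1.086 1.185 1.956
endloop
endfacet
facet normal -0.456 -0.734 0.504
outer loop
vertex 2.095 -0.007 3.751
vertex 0.485 0.217 2.621
vertex 2.634 -1.005 2.784
endloop
endfacet
facet normal -0.362 0.670 0.648
outer loop
vertex 2.095 -0.007 3.751
vertex 2.697 0.962 3.085
vertex 0.485 0.217 2.621
endloop
endfacet
facet normal 0.455 0.734 -0.504
outer loop
vertex 1.086 1.185 1.956
vertex 2.697 0.962 3.085
vertex 1.625 0.187 0.989
endloop
endfacet
facet normal 0.362 -0.670 -0.648
outer loop
vertex 3.235 -0.037 2.119
vertex 2.634 -1.005 2.784
vertex 1.625 0.187 0.989
endloop
endfacet
facet normal 0.456 0.733 -0.504
outer loop
vertex 1.625 0.187 0.989
vertex 2.697 0.962 3.085
vertex 3.235 -0.037 2.119
endloop
endfacet
facet normal 0.814 -0.113 0.570
outer loop
vertex 3.235 -0.037 2.119
vertex 2.095 -0.007 3.751
vertex 2.634 -1.005 2.784
endloop
endfacet
facet normal 0.814 -0.113 0.570
outer loop
vertex 2.697 0.962 3.085
vertex 2.095 -0.007 3.751
vertex 3.235 -0.037 2.119
endloop
endfacet
facet normal -0.645 0.152 -0.749
outer loop
vertex -0.875 1.826 -1.963
vertex -1.425 1.126 -1.631
vertex -1.56 2.019 -1.334
endloop
endfacet
facet normal 0.513 0.799 0.314
outer loop
vertex -0.875 1.826 -1.963
vertex -1.56 2.019 -1.334
vertex -0.355 0.874 -0.389
endloop
endfacet
facet normal -0.645 0.152 -0.749
outer loop
vertex -1.56 2.019 -1.334
vertex -1.425 1.126 -1.631
vertex -2.11 1.319 -1.002
endloop
endfacet
facet normal -0.160 0.523 0.837
outer loop
vertex -1.56 2.019 -1.334
vertex -2.11 1.319 -1.002
vertex -0.355 0.874 -0.389
endloop
endfacet
facet normal -0.645 0.153 -0.749
outer loop
vertex -2.11 1.319 -1.002
vertex -1.425 1.126 -1.631
vertex -1.976 0.427 -1.299
endloop
endfacet
facet normal -0.386 -0.343 0.856
outer loop
vertex -2.11 1.319 -1.002
vertex -1.976 0.427 -1.299
vertex -0.355 0.874 -0.389
endloop
endfacet
facet normal -0.645 0.153 -0.748
outer loop
vertex -1.976 0.427 -1.299
vertex -1.425 1.126 -1.631
vertex -1.291 0.234 -1.929
endloop
endfacet
facet normal 0.060 -0.934 0.352
outer loop
vertex -1.976 0.427 -1.299
vertex -1.291 0.234 -1.929
vertex -0.355 0.874 -0.389
endloop
endfacet
facet normal -0.645 0.153 -0.748
outer loop
vertex -1.291 0.234 -1.929
vertex -1.425 1.126 -1.631
vertex -0.74 0.934 -2.261
endloop
endfacet
facet normal 0.733 -0.658 -0.172
outer loop
vertex -1.291 0.234 -1.929
vertex -0.74 0.934 -2.261
vertex -0.355 0.874 -0.389
endloop
endfacet
facet normal -0.646 0.152 -0.748
outer loop
vertex -0.74 0.934 -2.261
vertex -1.425 1.126 -1.631
vertex -0.875 1.826 -1.963
endloop
endfacet
facet normal 0.959 0.209 -0.191
outer loop
vertex -0.74 0.934 -2.261
vertex -0.875 1.826 -1.963
vertex -0.355 0.874 -0.389
endloop
endfacet
facet normal -0.467 -0.685 0.559
outer loop
vertex 0.545 3.838 -0.048
vertex -0.485 3.924 -0.803
vertex 1.183 2.576 -1.061
endloop
endfacet
facet normal 0.804 -0.067 0.590
outer loop
vertex 1.865 3.576 -1.877
vertex 0.545 3.838 -0.048
vertex 1.183 2.576 -1.061
endloop
endfacet
facet normal -0.467 -0.685 0.559
outer loop
vertex 1.183 2.576 -1.061
vertex -0.485 3.924 -0.803
vertex 0.153 2.662 -1.817
endloop
endfacet
facet normal 0.367 -0.725 -0.582
outer loop
vertex 0.153 2.662 -1.817
vertex 1.865 3.576 -1.877
vertex 1.183 2.576 -1.061
endloop
endfacet
facet normal -0.367 0.725 0.583
outer loop
vertex 0.545 3.838 -0.048
vertex 0.197 4.924 -1.619
vertex -0.485 3.924 -0.803
endloop
endfacet
facet normal 0.804 -0.068 0.590
outer loop
vertex 1.227 4.838 -0.863
vertex 0.545 3.838 -0.048
vertex 1.865 3.576 -1.877
endloop
endfacet
facet normal -0.367 0.725 0.583
outer loop
vertex 1.227 4.838 -0.863
vertex 0.197 4.924 -1.619
vertex 0.545 3.838 -0.048
endloop
endfacet
facet normal -0.805 0.067 -0.590
outer loop
vertex -0.485 3.924 -0.803
vertex 0.197 4.924 -1.619
vertex 0.153 2.662 -1.817
endloop
endfacet
facet normal 0.367 -0.725 -0.583
outer loop
vertex 0.835 3.662 -2.632
vertex 1.865 3.576 -1.877
vertex 0.153 2.662 -1.817
endloop
endfacet
facet normal -0.804 0.067 -0.590
outer loop
vertex 0.153 2.662 -1.817
vertex 0.197 4.924 -1.619
vertex 0.835 3.662 -2.632
endloop
endfacet
facet normal 0.467 0.685 -0.559
outer loop
vertex 0.835 3.662 -2.632
vertex 1.227 4.838 -0.863
vertex 1.865 3.576 -1.877
endloop
endfacet
facet normal 0.467 0.685 -0.559
outer loop
vertex 0.197 4.924 -1.619
vertex 1.227 4.838 -0.863
vertex 0.835 3.662 -2.632
endloop
endfacet

endsolid


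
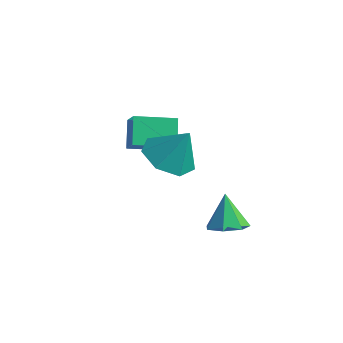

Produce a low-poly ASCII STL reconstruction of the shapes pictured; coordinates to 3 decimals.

solid 
facet normal 0.350 -0.291 -0.890
outer loop
vertex 1.689 0.953 -0.318
vertex 0.981 1.009 -0.615
vertex 1.53 1.548 -0.575
endloop
endfacet
facet normal 0.653 0.441 0.616
outer loop
vertex 1.689 0.953 -0.318
vertex 1.53 1.548 -0.575
vertex 0.499 1.411 0.615
endloop
endfacet
facet normal 0.350 -0.290 -0.891
outer loop
vertex 1.53 1.548 -0.575
vertex 0.981 1.009 -0.615
vertex 0.957 1.738 -0.862
endloop
endfacet
facet normal 0.181 0.947 0.266
outer loop
vertex 1.53 1.548 -0.575
vertex 0.957 1.738 -0.862
vertex 0.499 1.411 0.615
endloop
endfacet
facet normal 0.348 -0.290 -0.891
outer loop
vertex 0.957 1.738 -0.862
vertex 0.981 1.009 -0.615
vertex 0.402 1.379 -0.962
endloop
endfacet
facet normal -0.545 0.838 0.017
outer loop
vertex 0.957 1.738 -0.862
vertex 0.402 1.379 -0.962
vertex 0.499 1.411 0.615
endloop
endfacet
facet normal 0.349 -0.290 -0.891
outer loop
vertex 0.402 1.379 -0.962
vertex 0.981 1.009 -0.615
vertex 0.283 0.742 -0.801
endloop
endfacet
facet normal -0.979 0.197 0.056
outer loop
vertex 0.402 1.379 -0.962
vertex 0.283 0.742 -0.801
vertex 0.499 1.411 0.615
endloop
endfacet
facet normal 0.349 -0.291 -0.891
outer loop
vertex 0.283 0.742 -0.801
vertex 0.981 1.009 -0.615
vertex 0.69 0.306 -0.499
endloop
endfacet
facet normal -0.793 -0.495 0.355
outer loop
vertex 0.283 0.742 -0.801
vertex 0.69 0.306 -0.499
vertex 0.499 1.411 0.615
endloop
endfacet
facet normal 0.350 -0.292 -0.890
outer loop
vertex 0.69 0.306 -0.499
vertex 0.981 1.009 -0.615
vertex 1.316 0.4 -0.284
endloop
endfacet
facet normal -0.129 -0.715 0.687
outer loop
vertex 0.69 0.306 -0.499
vertex 1.316 0.4 -0.284
vertex 0.499 1.411 0.615
endloop
endfacet
facet normal 0.350 -0.291 -0.890
outer loop
vertex 1.316 0.4 -0.284
vertex 0.981 1.009 -0.615
vertex 1.689 0.953 -0.318
endloop
endfacet
facet normal 0.515 -0.298 0.804
outer loop
vertex 1.316 0.4 -0.284
vertex 1.689 0.953 -0.318
vertex 0.499 1.411 0.615
endloop
endfacet
facet normal -0.417 -0.256 -0.872
outer loop
vertex 0.148 -0.454 2.4
vertex -0.747 -0.048 2.709
vertex 0.026 0.41 2.205
endloop
endfacet
facet normal 0.983 0.160 0.095
outer loop
vertex 0.148 -0.454 2.4
vertex 0.026 0.41 2.205
vertex -0.133 0.328 3.991
endloop
endfacet
facet normal -0.417 -0.255 -0.872
outer loop
vertex 0.026 0.41 2.205
vertex -0.747 -0.048 2.709
vertex -0.678 0.929 2.39
endloop
endfacet
facet normal 0.606 0.790 0.090
outer loop
vertex 0.026 0.41 2.205
vertex -0.678 0.929 2.39
vertex -0.133 0.328 3.991
endloop
endfacet
facet normal -0.418 -0.255 -0.872
outer loop
vertex -0.678 0.929 2.39
vertex -0.747 -0.048 2.709
vertex -1.433 0.713 2.815
endloop
endfacet
facet normal -0.058 0.928 0.368
outer loop
vertex -0.678 0.929 2.39
vertex -1.433 0.713 2.815
vertex -0.133 0.328 3.991
endloop
endfacet
facet normal -0.418 -0.255 -0.872
outer loop
vertex -1.433 0.713 2.815
vertex -0.747 -0.048 2.709
vertex -1.672 -0.076 3.16
endloop
endfacet
facet normal -0.512 0.470 0.719
outer loop
vertex -1.433 0.713 2.815
vertex -1.672 -0.076 3.16
vertex -0.133 0.328 3.991
endloop
endfacet
facet normal -0.417 -0.256 -0.872
outer loop
vertex -1.672 -0.076 3.16
vertex -0.747 -0.048 2.709
vertex -1.214 -0.844 3.166
endloop
endfacet
facet normal -0.412 -0.239 0.879
outer loop
vertex -1.672 -0.076 3.16
vertex -1.214 -0.844 3.166
vertex -0.133 0.328 3.991
endloop
endfacet
facet normal -0.418 -0.255 -0.872
outer loop
vertex -1.214 -0.844 3.166
vertex -0.747 -0.048 2.709
vertex -0.404 -1.012 2.827
endloop
endfacet
facet normal 0.166 -0.666 0.728
outer loop
vertex -1.214 -0.844 3.166
vertex -0.404 -1.012 2.827
vertex -0.133 0.328 3.991
endloop
endfacet
facet normal -0.417 -0.255 -0.872
outer loop
vertex -0.404 -1.012 2.827
vertex -0.747 -0.048 2.709
vertex 0.148 -0.454 2.4
endloop
endfacet
facet normal 0.786 -0.488 0.379
outer loop
vertex -0.404 -1.012 2.827
vertex 0.148 -0.454 2.4
vertex -0.133 0.328 3.991
endloop
endfacet
facet normal -0.473 0.537 0.699
outer loop
vertex -3.33 0.957 2.927
vertex -2.364 2.164 2.653
vertex -3.973 1.312 2.219
endloop
endfacet
facet normal -0.616 -0.768 0.174
outer loop
vertex -3.396 0.656 1.367
vertex -3.33 0.957 2.927
vertex -3.973 1.312 2.219
endloop
endfacet
facet normal -0.473 0.537 0.698
outer loop
vertex -3.973 1.312 2.219
vertex -2.364 2.164 2.653
vertex -3.007 2.518 1.945
endloop
endfacet
facet normal -0.630 0.347 -0.694
outer loop
vertex -3.007 2.518 1.945
vertex -3.396 0.656 1.367
vertex -3.973 1.312 2.219
endloop
endfacet
facet normal 0.631 -0.347 0.694
outer loop
vertex -3.33 0.957 2.927
vertex -1.787 1.508 1.801
vertex -2.364 2.164 2.653
endloop
endfacet
facet normal -0.615 -0.769 0.174
outer loop
vertex -2.753 0.302 2.075
vertex -3.33 0.957 2.927
vertex -3.396 0.656 1.367
endloop
endfacet
facet normal 0.631 -0.347 0.694
outer loop
vertex -2.753 0.302 2.075
vertex -1.787 1.508 1.801
vertex -3.33 0.957 2.927
endloop
endfacet
facet normal 0.616 0.768 -0.175
outer loop
vertex -2.364 2.164 2.653
vertex -1.787 1.508 1.801
vertex -3.007 2.518 1.945
endloop
endfacet
facet normal -0.631 0.347 -0.694
outer loop
vertex -2.43 1.863 1.093
vertex -3.396 0.656 1.367
vertex -3.007 2.518 1.945
endloop
endfacet
facet normal 0.616 0.769 -0.174
outer loop
vertex -3.007 2.518 1.945
vertex -1.787 1.508 1.801
vertex -2.43 1.863 1.093
endloop
endfacet
facet normal 0.473 -0.537 -0.698
outer loop
vertex -2.43 1.863 1.093
vertex -2.753 0.302 2.075
vertex -3.396 0.656 1.367
endloop
endfacet
facet normal 0.473 -0.537 -0.699
outer loop
vertex -1.787 1.508 1.801
vertex -2.753 0.302 2.075
vertex -2.43 1.863 1.093
endloop
endfacet

endsolid


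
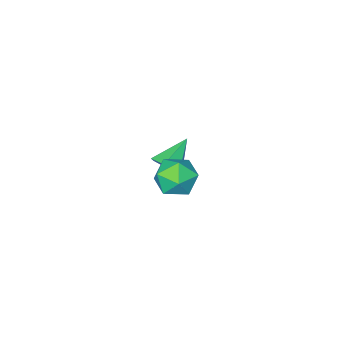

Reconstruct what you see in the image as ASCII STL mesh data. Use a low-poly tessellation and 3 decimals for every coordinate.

solid 
facet normal -0.961 0.256 0.106
outer loop
vertex 1.641 2.953 1.024
vertex 1.632 2.671 1.624
vertex 1.795 3.31 1.561
endloop
endfacet
facet normal -0.617 0.725 -0.305
outer loop
vertex 1.641 2.953 1.024
vertex 1.795 3.31 1.561
vertex 2.149 3.377 1.005
endloop
endfacet
facet normal -0.343 0.372 -0.863
outer loop
vertex 1.641 2.953 1.024
vertex 2.149 3.377 1.005
vertex 2.205 2.779 0.725
endloop
endfacet
facet normal -0.519 -0.316 -0.794
outer loop
vertex 1.641 2.953 1.024
vertex 2.205 2.779 0.725
vertex 1.886 2.343 1.107
endloop
endfacet
facet normal -0.900 -0.388 -0.196
outer loop
vertex 1.641 2.953 1.024
vertex 1.886 2.343 1.107
vertex 1.632 2.671 1.624
endloop
endfacet
facet normal -0.074 0.995 0.072
outer loop
vertex 2.149 3.377 1.005
vertex 1.795 3.31 1.561
vertex 2.454 3.357 1.593
endloop
endfacet
facet normal -0.632 0.234 0.739
outer loop
vertex 1.795 3.31 1.561
vertex 1.632 2.671 1.624
vertex 2.135 2.921 1.975
endloop
endfacet
facet normal -0.534 -0.807 0.250
outer loop
vertex 1.632 2.671 1.624
vertex 1.886 2.343 1.107
vertex 2.191 2.323 1.695
endloop
endfacet
facet normal 0.084 -0.691 -0.718
outer loop
vertex 1.886 2.343 1.107
vertex 2.205 2.779 0.725
vertex 2.545 2.39 1.139
endloop
endfacet
facet normal 0.368 0.422 -0.828
outer loop
vertex 2.205 2.779 0.725
vertex 2.149 3.377 1.005
vertex 2.708 3.029 1.076
endloop
endfacet
facet normal 0.519 0.316 0.794
outer loop
vertex 2.699 2.747 1.676
vertex 2.454 3.357 1.593
vertex 2.135 2.921 1.975
endloop
endfacet
facet normal 0.343 -0.372 0.863
outer loop
vertex 2.699 2.747 1.676
vertex 2.135 2.921 1.975
vertex 2.191 2.323 1.695
endloop
endfacet
facet normal 0.617 -0.725 0.305
outer loop
vertex 2.699 2.747 1.676
vertex 2.191 2.323 1.695
vertex 2.545 2.39 1.139
endloop
endfacet
facet normal 0.961 -0.256 -0.106
outer loop
vertex 2.699 2.747 1.676
vertex 2.545 2.39 1.139
vertex 2.708 3.029 1.076
endloop
endfacet
facet normal 0.900 0.388 0.196
outer loop
vertex 2.699 2.747 1.676
vertex 2.708 3.029 1.076
vertex 2.454 3.357 1.593
endloop
endfacet
facet normal -0.084 0.691 0.718
outer loop
vertex 2.135 2.921 1.975
vertex 2.454 3.357 1.593
vertex 1.795 3.31 1.561
endloop
endfacet
facet normal -0.368 -0.422 0.828
outer loop
vertex 2.191 2.323 1.695
vertex 2.135 2.921 1.975
vertex 1.632 2.671 1.624
endloop
endfacet
facet normal 0.074 -0.995 -0.072
outer loop
vertex 2.545 2.39 1.139
vertex 2.191 2.323 1.695
vertex 1.886 2.343 1.107
endloop
endfacet
facet normal 0.632 -0.234 -0.739
outer loop
vertex 2.708 3.029 1.076
vertex 2.545 2.39 1.139
vertex 2.205 2.779 0.725
endloop
endfacet
facet normal 0.534 0.807 -0.250
outer loop
vertex 2.454 3.357 1.593
vertex 2.708 3.029 1.076
vertex 2.149 3.377 1.005
endloop
endfacet
facet normal 0.788 0.189 -0.586
outer loop
vertex 0.242 -0.392 -1.639
vertex -0.015 -0.633 -2.062
vertex -0.078 -0.094 -1.973
endloop
endfacet
facet normal -0.119 0.682 0.722
outer loop
vertex 0.242 -0.392 -1.639
vertex -0.078 -0.094 -1.973
vertex -0.905 -0.847 -1.398
endloop
endfacet
facet normal 0.787 0.189 -0.588
outer loop
vertex -0.078 -0.094 -1.973
vertex -0.015 -0.633 -2.062
vertex -0.335 -0.336 -2.395
endloop
endfacet
facet normal -0.677 0.736 -0.010
outer loop
vertex -0.078 -0.094 -1.973
vertex -0.335 -0.336 -2.395
vertex -0.905 -0.847 -1.398
endloop
endfacet
facet normal 0.787 0.189 -0.588
outer loop
vertex -0.335 -0.336 -2.395
vertex -0.015 -0.633 -2.062
vertex -0.272 -0.875 -2.484
endloop
endfacet
facet normal -0.864 -0.018 -0.503
outer loop
vertex -0.335 -0.336 -2.395
vertex -0.272 -0.875 -2.484
vertex -0.905 -0.847 -1.398
endloop
endfacet
facet normal 0.787 0.188 -0.587
outer loop
vertex -0.272 -0.875 -2.484
vertex -0.015 -0.633 -2.062
vertex 0.048 -1.173 -2.15
endloop
endfacet
facet normal -0.493 -0.828 -0.266
outer loop
vertex -0.272 -0.875 -2.484
vertex 0.048 -1.173 -2.15
vertex -0.905 -0.847 -1.398
endloop
endfacet
facet normal 0.787 0.188 -0.587
outer loop
vertex 0.048 -1.173 -2.15
vertex -0.015 -0.633 -2.062
vertex 0.305 -0.931 -1.728
endloop
endfacet
facet normal 0.066 -0.882 0.466
outer loop
vertex 0.048 -1.173 -2.15
vertex 0.305 -0.931 -1.728
vertex -0.905 -0.847 -1.398
endloop
endfacet
facet normal 0.788 0.189 -0.586
outer loop
vertex 0.305 -0.931 -1.728
vertex -0.015 -0.633 -2.062
vertex 0.242 -0.392 -1.639
endloop
endfacet
facet normal 0.253 -0.129 0.959
outer loop
vertex 0.305 -0.931 -1.728
vertex 0.242 -0.392 -1.639
vertex -0.905 -0.847 -1.398
endloop
endfacet

endsolid


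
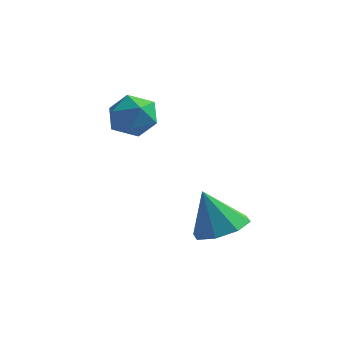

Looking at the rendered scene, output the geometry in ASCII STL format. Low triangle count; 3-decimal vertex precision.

solid 
facet normal -0.023 0.652 0.758
outer loop
vertex -1.753 -1.053 2.234
vertex -1.663 -1.79 2.87
vertex -0.865 -1.35 2.516
endloop
endfacet
facet normal 0.262 0.949 0.174
outer loop
vertex -1.753 -1.053 2.234
vertex -0.865 -1.35 2.516
vertex -1.032 -1.132 1.578
endloop
endfacet
facet normal -0.219 0.910 -0.351
outer loop
vertex -1.753 -1.053 2.234
vertex -1.032 -1.132 1.578
vertex -1.933 -1.436 1.352
endloop
endfacet
facet normal -0.803 0.589 -0.092
outer loop
vertex -1.753 -1.053 2.234
vertex -1.933 -1.436 1.352
vertex -2.323 -1.843 2.151
endloop
endfacet
facet normal -0.681 0.429 0.593
outer loop
vertex -1.753 -1.053 2.234
vertex -2.323 -1.843 2.151
vertex -1.663 -1.79 2.87
endloop
endfacet
facet normal 0.829 0.560 -0.017
outer loop
vertex -1.032 -1.132 1.578
vertex -0.865 -1.35 2.516
vertex -0.497 -1.917 1.809
endloop
endfacet
facet normal 0.367 0.079 0.927
outer loop
vertex -0.865 -1.35 2.516
vertex -1.663 -1.79 2.87
vertex -0.887 -2.324 2.608
endloop
endfacet
facet normal -0.697 -0.281 0.660
outer loop
vertex -1.663 -1.79 2.87
vertex -2.323 -1.843 2.151
vertex -1.788 -2.628 2.382
endloop
endfacet
facet normal -0.894 -0.022 -0.448
outer loop
vertex -2.323 -1.843 2.151
vertex -1.933 -1.436 1.352
vertex -1.955 -2.41 1.444
endloop
endfacet
facet normal 0.050 0.497 -0.866
outer loop
vertex -1.933 -1.436 1.352
vertex -1.032 -1.132 1.578
vertex -1.157 -1.97 1.09
endloop
endfacet
facet normal 0.803 -0.589 0.092
outer loop
vertex -1.067 -2.707 1.726
vertex -0.497 -1.917 1.809
vertex -0.887 -2.324 2.608
endloop
endfacet
facet normal 0.219 -0.910 0.351
outer loop
vertex -1.067 -2.707 1.726
vertex -0.887 -2.324 2.608
vertex -1.788 -2.628 2.382
endloop
endfacet
facet normal -0.262 -0.949 -0.174
outer loop
vertex -1.067 -2.707 1.726
vertex -1.788 -2.628 2.382
vertex -1.955 -2.41 1.444
endloop
endfacet
facet normal 0.023 -0.652 -0.758
outer loop
vertex -1.067 -2.707 1.726
vertex -1.955 -2.41 1.444
vertex -1.157 -1.97 1.09
endloop
endfacet
facet normal 0.681 -0.429 -0.593
outer loop
vertex -1.067 -2.707 1.726
vertex -1.157 -1.97 1.09
vertex -0.497 -1.917 1.809
endloop
endfacet
facet normal 0.894 0.022 0.448
outer loop
vertex -0.887 -2.324 2.608
vertex -0.497 -1.917 1.809
vertex -0.865 -1.35 2.516
endloop
endfacet
facet normal -0.050 -0.497 0.866
outer loop
vertex -1.788 -2.628 2.382
vertex -0.887 -2.324 2.608
vertex -1.663 -1.79 2.87
endloop
endfacet
facet normal -0.829 -0.560 0.017
outer loop
vertex -1.955 -2.41 1.444
vertex -1.788 -2.628 2.382
vertex -2.323 -1.843 2.151
endloop
endfacet
facet normal -0.367 -0.079 -0.927
outer loop
vertex -1.157 -1.97 1.09
vertex -1.955 -2.41 1.444
vertex -1.933 -1.436 1.352
endloop
endfacet
facet normal 0.697 0.281 -0.660
outer loop
vertex -0.497 -1.917 1.809
vertex -1.157 -1.97 1.09
vertex -1.032 -1.132 1.578
endloop
endfacet
facet normal 0.381 0.065 -0.922
outer loop
vertex 3.116 -2.276 -1.896
vertex 2.184 -2.504 -2.297
vertex 2.676 -1.626 -2.032
endloop
endfacet
facet normal 0.467 0.472 0.748
outer loop
vertex 3.116 -2.276 -1.896
vertex 2.676 -1.626 -2.032
vertex 1.516 -2.616 -0.683
endloop
endfacet
facet normal 0.381 0.065 -0.922
outer loop
vertex 2.676 -1.626 -2.032
vertex 2.184 -2.504 -2.297
vertex 1.947 -1.491 -2.324
endloop
endfacet
facet normal -0.067 0.831 0.552
outer loop
vertex 2.676 -1.626 -2.032
vertex 1.947 -1.491 -2.324
vertex 1.516 -2.616 -0.683
endloop
endfacet
facet normal 0.381 0.065 -0.922
outer loop
vertex 1.947 -1.491 -2.324
vertex 2.184 -2.504 -2.297
vertex 1.357 -1.949 -2.6
endloop
endfacet
facet normal -0.668 0.684 0.293
outer loop
vertex 1.947 -1.491 -2.324
vertex 1.357 -1.949 -2.6
vertex 1.516 -2.616 -0.683
endloop
endfacet
facet normal 0.381 0.064 -0.922
outer loop
vertex 1.357 -1.949 -2.6
vertex 2.184 -2.504 -2.297
vertex 1.252 -2.732 -2.698
endloop
endfacet
facet normal -0.986 0.117 0.122
outer loop
vertex 1.357 -1.949 -2.6
vertex 1.252 -2.732 -2.698
vertex 1.516 -2.616 -0.683
endloop
endfacet
facet normal 0.381 0.065 -0.922
outer loop
vertex 1.252 -2.732 -2.698
vertex 2.184 -2.504 -2.297
vertex 1.692 -3.381 -2.562
endloop
endfacet
facet normal -0.833 -0.535 0.140
outer loop
vertex 1.252 -2.732 -2.698
vertex 1.692 -3.381 -2.562
vertex 1.516 -2.616 -0.683
endloop
endfacet
facet normal 0.382 0.064 -0.922
outer loop
vertex 1.692 -3.381 -2.562
vertex 2.184 -2.504 -2.297
vertex 2.42 -3.516 -2.27
endloop
endfacet
facet normal -0.300 -0.893 0.335
outer loop
vertex 1.692 -3.381 -2.562
vertex 2.42 -3.516 -2.27
vertex 1.516 -2.616 -0.683
endloop
endfacet
facet normal 0.381 0.064 -0.922
outer loop
vertex 2.42 -3.516 -2.27
vertex 2.184 -2.504 -2.297
vertex 3.01 -3.058 -1.994
endloop
endfacet
facet normal 0.301 -0.746 0.594
outer loop
vertex 2.42 -3.516 -2.27
vertex 3.01 -3.058 -1.994
vertex 1.516 -2.616 -0.683
endloop
endfacet
facet normal 0.381 0.064 -0.922
outer loop
vertex 3.01 -3.058 -1.994
vertex 2.184 -2.504 -2.297
vertex 3.116 -2.276 -1.896
endloop
endfacet
facet normal 0.618 -0.180 0.765
outer loop
vertex 3.01 -3.058 -1.994
vertex 3.116 -2.276 -1.896
vertex 1.516 -2.616 -0.683
endloop
endfacet

endsolid


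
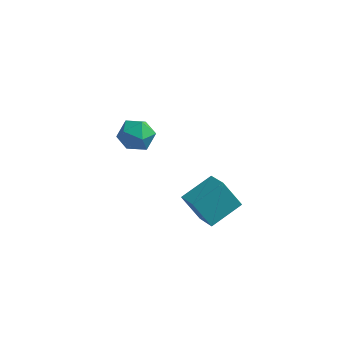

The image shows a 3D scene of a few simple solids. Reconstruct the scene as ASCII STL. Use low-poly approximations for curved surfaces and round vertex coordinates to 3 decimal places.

solid 
facet normal 0.026 0.934 -0.356
outer loop
vertex -2.959 3.755 -0.517
vertex -4.108 3.89 -0.246
vertex -3.273 4.171 0.551
endloop
endfacet
facet normal 0.662 0.744 -0.095
outer loop
vertex -2.959 3.755 -0.517
vertex -3.273 4.171 0.551
vertex -2.394 3.377 0.458
endloop
endfacet
facet normal 0.880 0.162 -0.447
outer loop
vertex -2.959 3.755 -0.517
vertex -2.394 3.377 0.458
vertex -2.686 2.604 -0.396
endloop
endfacet
facet normal 0.378 -0.008 -0.926
outer loop
vertex -2.959 3.755 -0.517
vertex -2.686 2.604 -0.396
vertex -3.746 2.921 -0.831
endloop
endfacet
facet normal -0.150 0.469 -0.870
outer loop
vertex -2.959 3.755 -0.517
vertex -3.746 2.921 -0.831
vertex -4.108 3.89 -0.246
endloop
endfacet
facet normal 0.575 0.567 0.590
outer loop
vertex -2.394 3.377 0.458
vertex -3.273 4.171 0.551
vertex -3.194 3.279 1.331
endloop
endfacet
facet normal -0.454 0.875 0.167
outer loop
vertex -3.273 4.171 0.551
vertex -4.108 3.89 -0.246
vertex -4.254 3.596 0.896
endloop
endfacet
facet normal -0.738 0.124 -0.663
outer loop
vertex -4.108 3.89 -0.246
vertex -3.746 2.921 -0.831
vertex -4.546 2.823 0.042
endloop
endfacet
facet normal 0.115 -0.648 -0.753
outer loop
vertex -3.746 2.921 -0.831
vertex -2.686 2.604 -0.396
vertex -3.667 2.029 -0.051
endloop
endfacet
facet normal 0.927 -0.375 0.022
outer loop
vertex -2.686 2.604 -0.396
vertex -2.394 3.377 0.458
vertex -2.832 2.31 0.746
endloop
endfacet
facet normal -0.378 0.008 0.926
outer loop
vertex -3.981 2.445 1.017
vertex -3.194 3.279 1.331
vertex -4.254 3.596 0.896
endloop
endfacet
facet normal -0.880 -0.162 0.447
outer loop
vertex -3.981 2.445 1.017
vertex -4.254 3.596 0.896
vertex -4.546 2.823 0.042
endloop
endfacet
facet normal -0.662 -0.744 0.095
outer loop
vertex -3.981 2.445 1.017
vertex -4.546 2.823 0.042
vertex -3.667 2.029 -0.051
endloop
endfacet
facet normal -0.026 -0.934 0.356
outer loop
vertex -3.981 2.445 1.017
vertex -3.667 2.029 -0.051
vertex -2.832 2.31 0.746
endloop
endfacet
facet normal 0.150 -0.469 0.870
outer loop
vertex -3.981 2.445 1.017
vertex -2.832 2.31 0.746
vertex -3.194 3.279 1.331
endloop
endfacet
facet normal -0.115 0.648 0.753
outer loop
vertex -4.254 3.596 0.896
vertex -3.194 3.279 1.331
vertex -3.273 4.171 0.551
endloop
endfacet
facet normal -0.927 0.375 -0.022
outer loop
vertex -4.546 2.823 0.042
vertex -4.254 3.596 0.896
vertex -4.108 3.89 -0.246
endloop
endfacet
facet normal -0.575 -0.567 -0.590
outer loop
vertex -3.667 2.029 -0.051
vertex -4.546 2.823 0.042
vertex -3.746 2.921 -0.831
endloop
endfacet
facet normal 0.454 -0.875 -0.167
outer loop
vertex -2.832 2.31 0.746
vertex -3.667 2.029 -0.051
vertex -2.686 2.604 -0.396
endloop
endfacet
facet normal 0.738 -0.124 0.663
outer loop
vertex -3.194 3.279 1.331
vertex -2.832 2.31 0.746
vertex -2.394 3.377 0.458
endloop
endfacet
facet normal -0.591 0.056 0.805
outer loop
vertex 3.379 -2.966 3.841
vertex 2.398 -1.831 3.041
vertex 2.224 -4.488 3.099
endloop
endfacet
facet normal 0.577 -0.667 0.471
outer loop
vertex 3.282 -4.589 1.659
vertex 3.379 -2.966 3.841
vertex 2.224 -4.488 3.099
endloop
endfacet
facet normal -0.591 0.056 0.805
outer loop
vertex 2.224 -4.488 3.099
vertex 2.398 -1.831 3.041
vertex 1.243 -3.353 2.299
endloop
endfacet
facet normal -0.564 -0.742 -0.362
outer loop
vertex 1.243 -3.353 2.299
vertex 3.282 -4.589 1.659
vertex 2.224 -4.488 3.099
endloop
endfacet
facet normal 0.564 0.742 0.362
outer loop
vertex 3.379 -2.966 3.841
vertex 3.456 -1.932 1.601
vertex 2.398 -1.831 3.041
endloop
endfacet
facet normal 0.577 -0.667 0.471
outer loop
vertex 4.437 -3.067 2.401
vertex 3.379 -2.966 3.841
vertex 3.282 -4.589 1.659
endloop
endfacet
facet normal 0.564 0.742 0.362
outer loop
vertex 4.437 -3.067 2.401
vertex 3.456 -1.932 1.601
vertex 3.379 -2.966 3.841
endloop
endfacet
facet normal -0.577 0.667 -0.471
outer loop
vertex 2.398 -1.831 3.041
vertex 3.456 -1.932 1.601
vertex 1.243 -3.353 2.299
endloop
endfacet
facet normal -0.564 -0.742 -0.362
outer loop
vertex 2.301 -3.454 0.859
vertex 3.282 -4.589 1.659
vertex 1.243 -3.353 2.299
endloop
endfacet
facet normal -0.577 0.667 -0.471
outer loop
vertex 1.243 -3.353 2.299
vertex 3.456 -1.932 1.601
vertex 2.301 -3.454 0.859
endloop
endfacet
facet normal 0.591 -0.056 -0.805
outer loop
vertex 2.301 -3.454 0.859
vertex 4.437 -3.067 2.401
vertex 3.282 -4.589 1.659
endloop
endfacet
facet normal 0.591 -0.056 -0.805
outer loop
vertex 3.456 -1.932 1.601
vertex 4.437 -3.067 2.401
vertex 2.301 -3.454 0.859
endloop
endfacet

endsolid


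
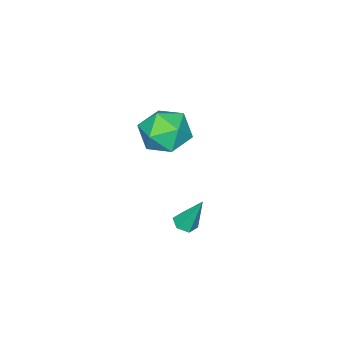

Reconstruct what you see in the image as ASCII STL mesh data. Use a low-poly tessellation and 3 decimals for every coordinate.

solid 
facet normal -0.888 0.455 0.062
outer loop
vertex -3.491 -2.388 -0.647
vertex -4.066 -3.488 -0.81
vertex -3.783 -3.094 0.344
endloop
endfacet
facet normal -0.399 0.798 0.451
outer loop
vertex -3.491 -2.388 -0.647
vertex -3.783 -3.094 0.344
vertex -2.676 -2.513 0.294
endloop
endfacet
facet normal 0.133 0.991 0.016
outer loop
vertex -3.491 -2.388 -0.647
vertex -2.676 -2.513 0.294
vertex -2.274 -2.548 -0.891
endloop
endfacet
facet normal -0.028 0.767 -0.642
outer loop
vertex -3.491 -2.388 -0.647
vertex -2.274 -2.548 -0.891
vertex -3.133 -3.15 -1.573
endloop
endfacet
facet normal -0.659 0.435 -0.613
outer loop
vertex -3.491 -2.388 -0.647
vertex -3.133 -3.15 -1.573
vertex -4.066 -3.488 -0.81
endloop
endfacet
facet normal -0.136 0.340 0.931
outer loop
vertex -2.676 -2.513 0.294
vertex -3.783 -3.094 0.344
vertex -2.747 -3.69 0.713
endloop
endfacet
facet normal -0.929 -0.216 0.301
outer loop
vertex -3.783 -3.094 0.344
vertex -4.066 -3.488 -0.81
vertex -3.606 -4.292 0.031
endloop
endfacet
facet normal -0.558 -0.248 -0.792
outer loop
vertex -4.066 -3.488 -0.81
vertex -3.133 -3.15 -1.573
vertex -3.204 -4.327 -1.154
endloop
endfacet
facet normal 0.464 0.287 -0.838
outer loop
vertex -3.133 -3.15 -1.573
vertex -2.274 -2.548 -0.891
vertex -2.097 -3.746 -1.204
endloop
endfacet
facet normal 0.724 0.651 0.226
outer loop
vertex -2.274 -2.548 -0.891
vertex -2.676 -2.513 0.294
vertex -1.814 -3.352 -0.05
endloop
endfacet
facet normal 0.028 -0.767 0.642
outer loop
vertex -2.389 -4.452 -0.213
vertex -2.747 -3.69 0.713
vertex -3.606 -4.292 0.031
endloop
endfacet
facet normal -0.133 -0.991 -0.016
outer loop
vertex -2.389 -4.452 -0.213
vertex -3.606 -4.292 0.031
vertex -3.204 -4.327 -1.154
endloop
endfacet
facet normal 0.399 -0.798 -0.451
outer loop
vertex -2.389 -4.452 -0.213
vertex -3.204 -4.327 -1.154
vertex -2.097 -3.746 -1.204
endloop
endfacet
facet normal 0.888 -0.455 -0.062
outer loop
vertex -2.389 -4.452 -0.213
vertex -2.097 -3.746 -1.204
vertex -1.814 -3.352 -0.05
endloop
endfacet
facet normal 0.659 -0.435 0.613
outer loop
vertex -2.389 -4.452 -0.213
vertex -1.814 -3.352 -0.05
vertex -2.747 -3.69 0.713
endloop
endfacet
facet normal -0.464 -0.287 0.838
outer loop
vertex -3.606 -4.292 0.031
vertex -2.747 -3.69 0.713
vertex -3.783 -3.094 0.344
endloop
endfacet
facet normal -0.724 -0.651 -0.226
outer loop
vertex -3.204 -4.327 -1.154
vertex -3.606 -4.292 0.031
vertex -4.066 -3.488 -0.81
endloop
endfacet
facet normal 0.136 -0.340 -0.931
outer loop
vertex -2.097 -3.746 -1.204
vertex -3.204 -4.327 -1.154
vertex -3.133 -3.15 -1.573
endloop
endfacet
facet normal 0.929 0.216 -0.301
outer loop
vertex -1.814 -3.352 -0.05
vertex -2.097 -3.746 -1.204
vertex -2.274 -2.548 -0.891
endloop
endfacet
facet normal 0.558 0.248 0.792
outer loop
vertex -2.747 -3.69 0.713
vertex -1.814 -3.352 -0.05
vertex -2.676 -2.513 0.294
endloop
endfacet
facet normal 0.091 -0.406 -0.909
outer loop
vertex 2.39 1.956 -0.238
vertex 2.099 1.541 -0.082
vertex 1.863 1.965 -0.295
endloop
endfacet
facet normal 0.033 0.988 -0.154
outer loop
vertex 2.39 1.956 -0.238
vertex 1.863 1.965 -0.295
vertex 1.941 2.239 1.482
endloop
endfacet
facet normal 0.091 -0.406 -0.909
outer loop
vertex 1.863 1.965 -0.295
vertex 2.099 1.541 -0.082
vertex 1.572 1.551 -0.139
endloop
endfacet
facet normal -0.826 0.562 -0.050
outer loop
vertex 1.863 1.965 -0.295
vertex 1.572 1.551 -0.139
vertex 1.941 2.239 1.482
endloop
endfacet
facet normal 0.091 -0.404 -0.910
outer loop
vertex 1.572 1.551 -0.139
vertex 2.099 1.541 -0.082
vertex 1.808 1.127 0.073
endloop
endfacet
facet normal -0.884 -0.323 0.338
outer loop
vertex 1.572 1.551 -0.139
vertex 1.808 1.127 0.073
vertex 1.941 2.239 1.482
endloop
endfacet
facet normal 0.092 -0.405 -0.909
outer loop
vertex 1.808 1.127 0.073
vertex 2.099 1.541 -0.082
vertex 2.335 1.117 0.131
endloop
endfacet
facet normal -0.083 -0.778 0.622
outer loop
vertex 1.808 1.127 0.073
vertex 2.335 1.117 0.131
vertex 1.941 2.239 1.482
endloop
endfacet
facet normal 0.091 -0.406 -0.909
outer loop
vertex 2.335 1.117 0.131
vertex 2.099 1.541 -0.082
vertex 2.626 1.532 -0.025
endloop
endfacet
facet normal 0.779 -0.351 0.519
outer loop
vertex 2.335 1.117 0.131
vertex 2.626 1.532 -0.025
vertex 1.941 2.239 1.482
endloop
endfacet
facet normal 0.091 -0.406 -0.909
outer loop
vertex 2.626 1.532 -0.025
vertex 2.099 1.541 -0.082
vertex 2.39 1.956 -0.238
endloop
endfacet
facet normal 0.837 0.532 0.131
outer loop
vertex 2.626 1.532 -0.025
vertex 2.39 1.956 -0.238
vertex 1.941 2.239 1.482
endloop
endfacet

endsolid


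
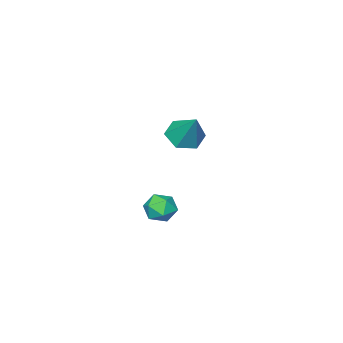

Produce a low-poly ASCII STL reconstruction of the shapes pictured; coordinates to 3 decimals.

solid 
facet normal -0.921 0.389 0.032
outer loop
vertex -3.222 1.186 -2.827
vertex -3.519 0.515 -3.215
vertex -3.483 0.532 -2.386
endloop
endfacet
facet normal -0.531 0.609 0.589
outer loop
vertex -3.222 1.186 -2.827
vertex -3.483 0.532 -2.386
vertex -2.786 0.929 -2.168
endloop
endfacet
facet normal 0.047 0.941 0.336
outer loop
vertex -3.222 1.186 -2.827
vertex -2.786 0.929 -2.168
vertex -2.392 1.157 -2.863
endloop
endfacet
facet normal 0.016 0.926 -0.377
outer loop
vertex -3.222 1.186 -2.827
vertex -2.392 1.157 -2.863
vertex -2.846 0.901 -3.511
endloop
endfacet
facet normal -0.583 0.584 -0.564
outer loop
vertex -3.222 1.186 -2.827
vertex -2.846 0.901 -3.511
vertex -3.519 0.515 -3.215
endloop
endfacet
facet normal -0.315 0.032 0.949
outer loop
vertex -2.786 0.929 -2.168
vertex -3.483 0.532 -2.386
vertex -2.814 0.099 -2.149
endloop
endfacet
facet normal -0.945 -0.323 0.048
outer loop
vertex -3.483 0.532 -2.386
vertex -3.519 0.515 -3.215
vertex -3.268 -0.157 -2.797
endloop
endfacet
facet normal -0.399 -0.008 -0.917
outer loop
vertex -3.519 0.515 -3.215
vertex -2.846 0.901 -3.511
vertex -2.874 0.071 -3.492
endloop
endfacet
facet normal 0.570 0.545 -0.615
outer loop
vertex -2.846 0.901 -3.511
vertex -2.392 1.157 -2.863
vertex -2.177 0.468 -3.274
endloop
endfacet
facet normal 0.622 0.568 0.539
outer loop
vertex -2.392 1.157 -2.863
vertex -2.786 0.929 -2.168
vertex -2.141 0.485 -2.445
endloop
endfacet
facet normal -0.016 -0.926 0.377
outer loop
vertex -2.438 -0.186 -2.833
vertex -2.814 0.099 -2.149
vertex -3.268 -0.157 -2.797
endloop
endfacet
facet normal -0.047 -0.941 -0.336
outer loop
vertex -2.438 -0.186 -2.833
vertex -3.268 -0.157 -2.797
vertex -2.874 0.071 -3.492
endloop
endfacet
facet normal 0.531 -0.609 -0.589
outer loop
vertex -2.438 -0.186 -2.833
vertex -2.874 0.071 -3.492
vertex -2.177 0.468 -3.274
endloop
endfacet
facet normal 0.921 -0.389 -0.032
outer loop
vertex -2.438 -0.186 -2.833
vertex -2.177 0.468 -3.274
vertex -2.141 0.485 -2.445
endloop
endfacet
facet normal 0.583 -0.584 0.564
outer loop
vertex -2.438 -0.186 -2.833
vertex -2.141 0.485 -2.445
vertex -2.814 0.099 -2.149
endloop
endfacet
facet normal -0.570 -0.545 0.615
outer loop
vertex -3.268 -0.157 -2.797
vertex -2.814 0.099 -2.149
vertex -3.483 0.532 -2.386
endloop
endfacet
facet normal -0.622 -0.568 -0.539
outer loop
vertex -2.874 0.071 -3.492
vertex -3.268 -0.157 -2.797
vertex -3.519 0.515 -3.215
endloop
endfacet
facet normal 0.315 -0.032 -0.949
outer loop
vertex -2.177 0.468 -3.274
vertex -2.874 0.071 -3.492
vertex -2.846 0.901 -3.511
endloop
endfacet
facet normal 0.945 0.323 -0.048
outer loop
vertex -2.141 0.485 -2.445
vertex -2.177 0.468 -3.274
vertex -2.392 1.157 -2.863
endloop
endfacet
facet normal 0.399 0.008 0.917
outer loop
vertex -2.814 0.099 -2.149
vertex -2.141 0.485 -2.445
vertex -2.786 0.929 -2.168
endloop
endfacet
facet normal -0.192 -0.590 -0.784
outer loop
vertex -2.134 1.497 2.311
vertex -2.901 1.945 2.162
vertex -2.138 2.217 1.77
endloop
endfacet
facet normal 0.976 0.134 0.171
outer loop
vertex -2.134 1.497 2.311
vertex -2.138 2.217 1.77
vertex -2.559 2.995 3.558
endloop
endfacet
facet normal -0.192 -0.591 -0.784
outer loop
vertex -2.138 2.217 1.77
vertex -2.901 1.945 2.162
vertex -2.905 2.664 1.621
endloop
endfacet
facet normal 0.523 0.820 -0.234
outer loop
vertex -2.138 2.217 1.77
vertex -2.905 2.664 1.621
vertex -2.559 2.995 3.558
endloop
endfacet
facet normal -0.193 -0.591 -0.784
outer loop
vertex -2.905 2.664 1.621
vertex -2.901 1.945 2.162
vertex -3.668 2.392 2.014
endloop
endfacet
facet normal -0.375 0.922 -0.091
outer loop
vertex -2.905 2.664 1.621
vertex -3.668 2.392 2.014
vertex -2.559 2.995 3.558
endloop
endfacet
facet normal -0.192 -0.590 -0.785
outer loop
vertex -3.668 2.392 2.014
vertex -2.901 1.945 2.162
vertex -3.664 1.672 2.554
endloop
endfacet
facet normal -0.822 0.339 0.458
outer loop
vertex -3.668 2.392 2.014
vertex -3.664 1.672 2.554
vertex -2.559 2.995 3.558
endloop
endfacet
facet normal -0.192 -0.590 -0.784
outer loop
vertex -3.664 1.672 2.554
vertex -2.901 1.945 2.162
vertex -2.897 1.225 2.703
endloop
endfacet
facet normal -0.369 -0.346 0.862
outer loop
vertex -3.664 1.672 2.554
vertex -2.897 1.225 2.703
vertex -2.559 2.995 3.558
endloop
endfacet
facet normal -0.192 -0.590 -0.784
outer loop
vertex -2.897 1.225 2.703
vertex -2.901 1.945 2.162
vertex -2.134 1.497 2.311
endloop
endfacet
facet normal 0.530 -0.449 0.720
outer loop
vertex -2.897 1.225 2.703
vertex -2.134 1.497 2.311
vertex -2.559 2.995 3.558
endloop
endfacet

endsolid
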